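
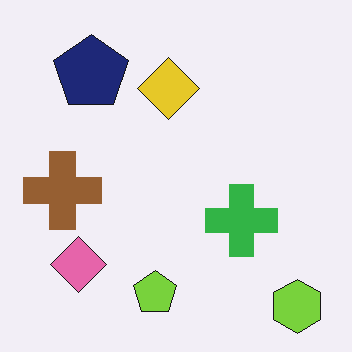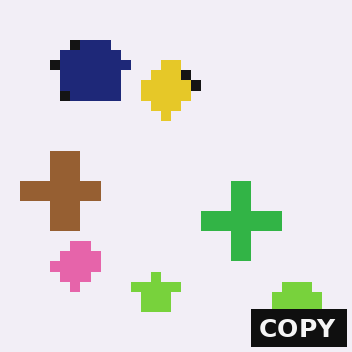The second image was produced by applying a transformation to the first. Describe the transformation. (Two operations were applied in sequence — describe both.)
It was heavily pixelated into large blocks, then watermarked with the text "COPY" in the lower-right corner.

Shapes are reduced to large square blocks; fine edges and outlines are lost — a downscale-then-upscale (mosaic) effect. A dark label reading "COPY" appears in the lower-right corner.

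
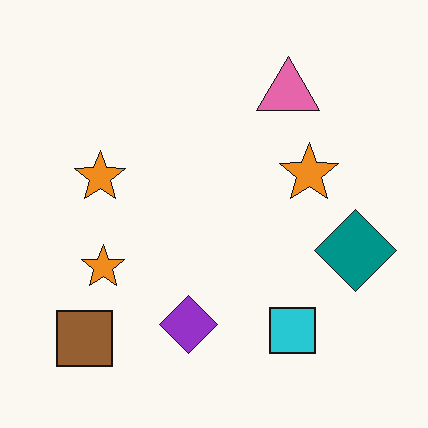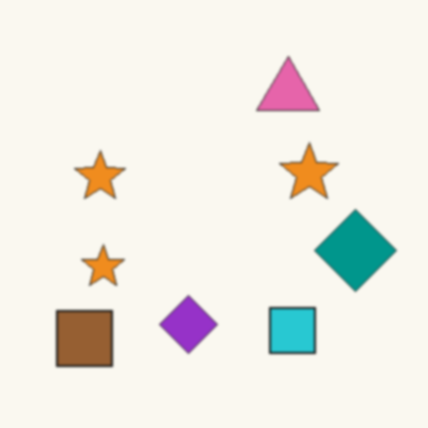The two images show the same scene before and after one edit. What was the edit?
Given a subtle gaussian blur.

Shape edges and outlines are uniformly softened across the whole image.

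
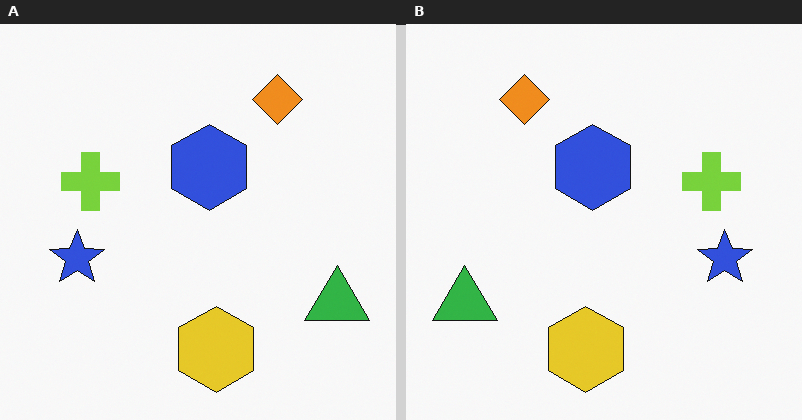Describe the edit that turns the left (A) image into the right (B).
The transformation is: flipped horizontally (left ↔ right).

The green triangle is in the bottom-right of the left (A) image and the bottom-left of the right (B) — shapes on opposite sides of the vertical midline have swapped in a mirror flip.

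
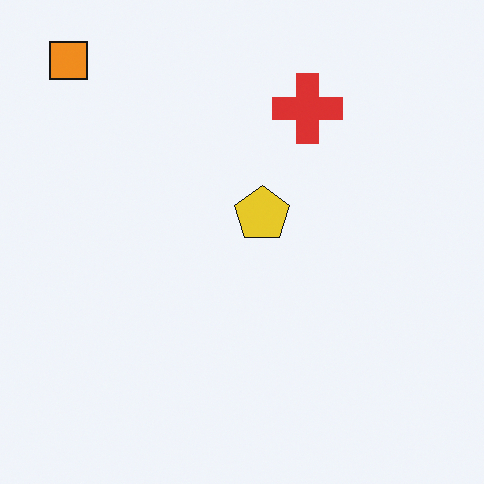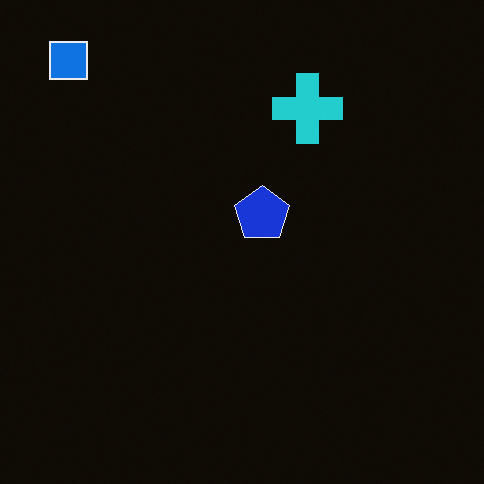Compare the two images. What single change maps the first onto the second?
The image was color-inverted (negative).

The light background has become dark and every shape's color is its complement — a photographic negative.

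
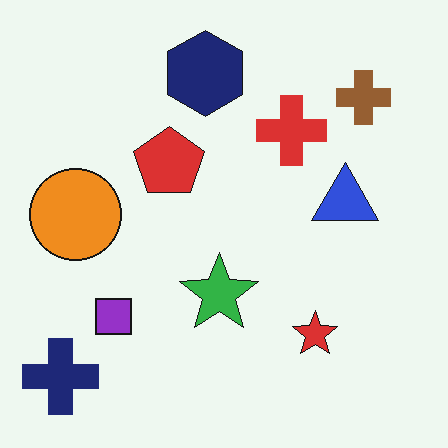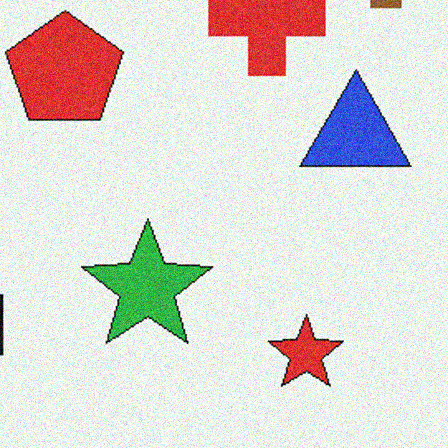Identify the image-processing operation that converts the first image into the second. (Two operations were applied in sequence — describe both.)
This is the original image cropped to a noticeably smaller region and rescaled, then degraded with visible gaussian noise.

The visible shapes are larger and the field of view is narrower; shapes near the original edges may be partly or wholly outside the frame — a crop-and-rescale. Random speckle covers the whole image, including the flat background.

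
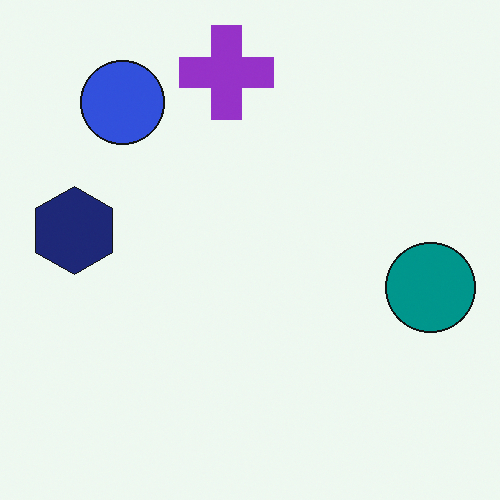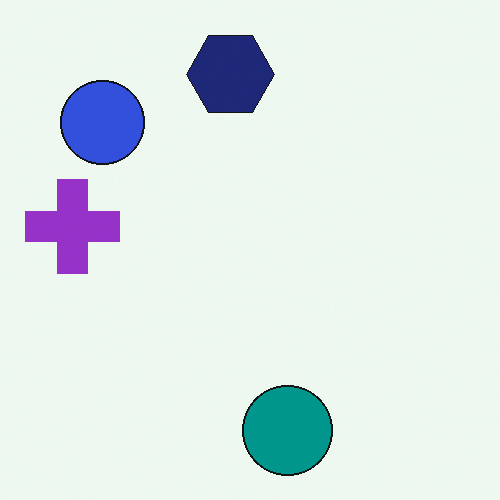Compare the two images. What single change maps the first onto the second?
This is the original image transposed (reflected across the top-left ↔ bottom-right diagonal).

Shapes have swapped their row and column positions — what was in the top-right is now in the bottom-left — a diagonal reflection.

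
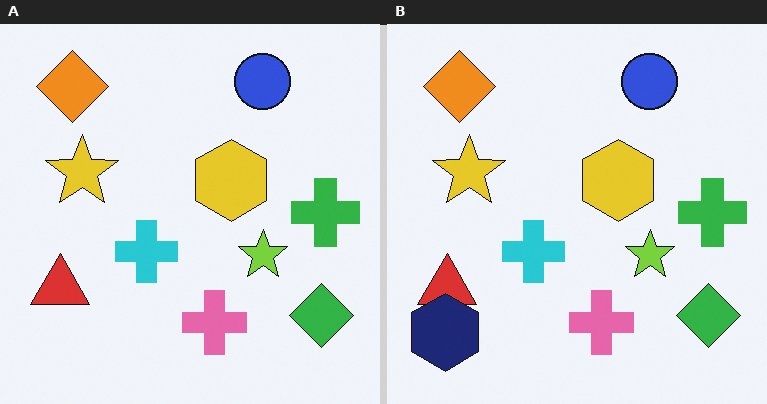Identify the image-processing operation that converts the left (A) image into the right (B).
The right (B) image is the left (A) overlaid with an additional navy hexagon.

A navy hexagon appears in the right (B) image that is absent from the left (A).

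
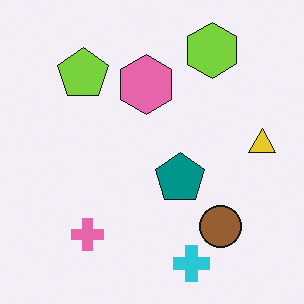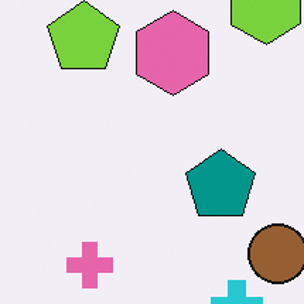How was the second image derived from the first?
The second image is the first cropped slightly and scaled back up.

The visible shapes are larger and the field of view is narrower; shapes near the original edges may be partly or wholly outside the frame — a crop-and-rescale.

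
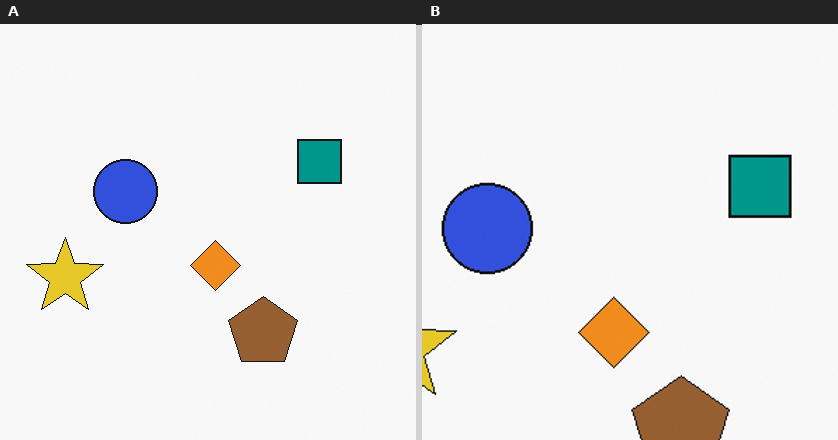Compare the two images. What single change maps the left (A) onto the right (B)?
The transformation is: cropped to a modestly smaller region and rescaled.

The visible shapes are larger and the field of view is narrower; shapes near the original edges may be partly or wholly outside the frame — a crop-and-rescale.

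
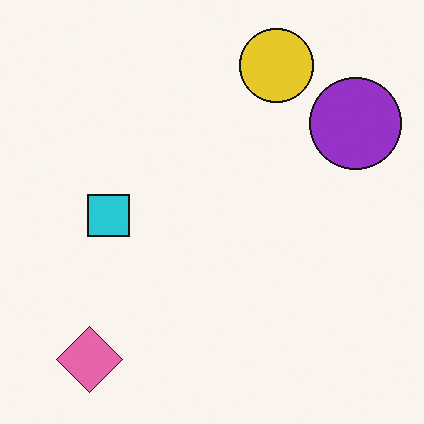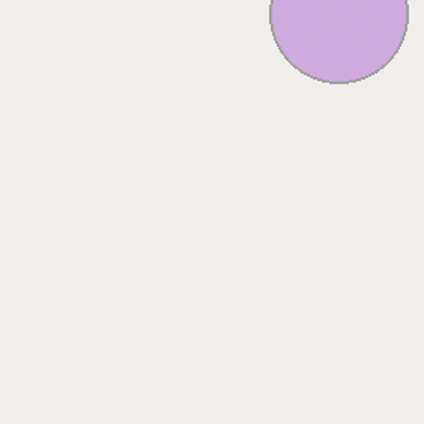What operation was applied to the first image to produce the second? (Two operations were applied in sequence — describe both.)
The second image is the first given much lower contrast, then cropped to a modestly smaller region and rescaled.

Tones are pushed toward mid-grey across the whole image — a global contrast change. The visible shapes are larger and the field of view is narrower; shapes near the original edges may be partly or wholly outside the frame — a crop-and-rescale.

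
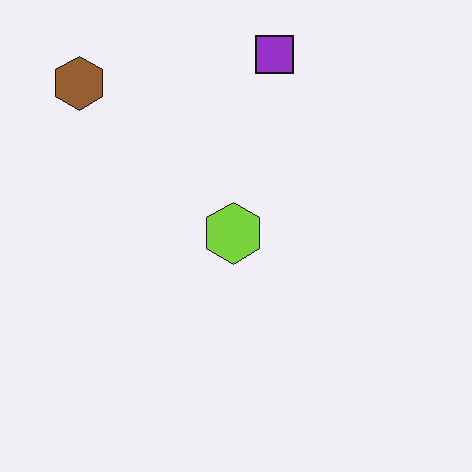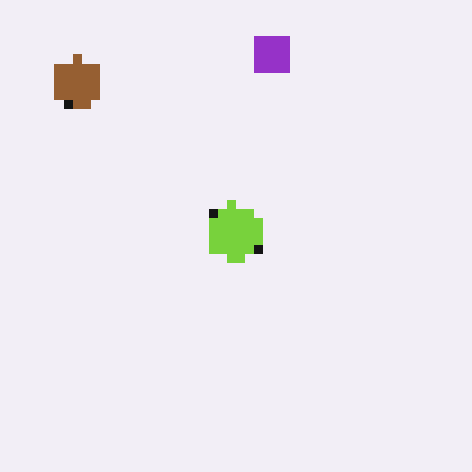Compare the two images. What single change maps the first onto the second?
The transformation is: heavily pixelated into large blocks.

Shapes are reduced to large square blocks; fine edges and outlines are lost — a downscale-then-upscale (mosaic) effect.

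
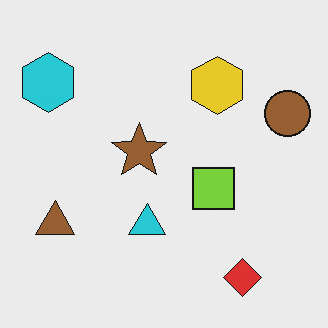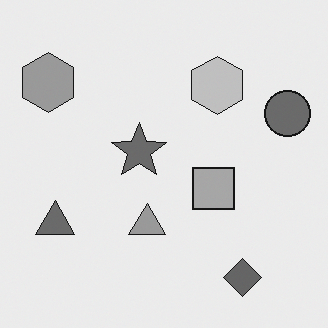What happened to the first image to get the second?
The transformation is: converted to grayscale.

All color is removed — every shape is now a shade of grey.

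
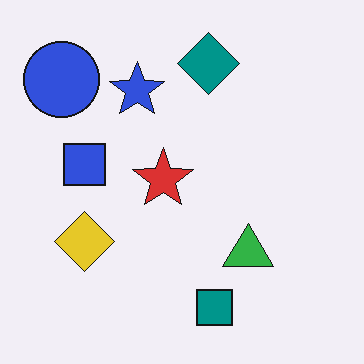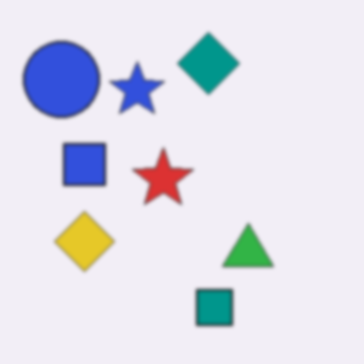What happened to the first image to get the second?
Given a subtle gaussian blur.

Shape edges and outlines are uniformly softened across the whole image.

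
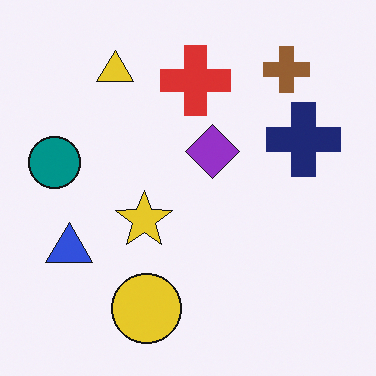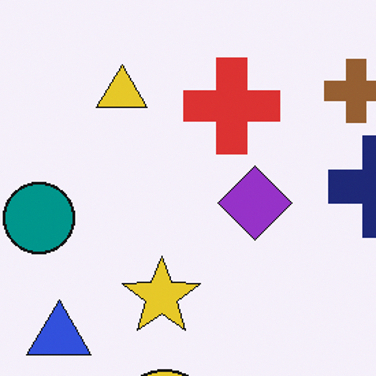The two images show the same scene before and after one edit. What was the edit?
The image was cropped to a modestly smaller region and rescaled.

The visible shapes are larger and the field of view is narrower; shapes near the original edges may be partly or wholly outside the frame — a crop-and-rescale.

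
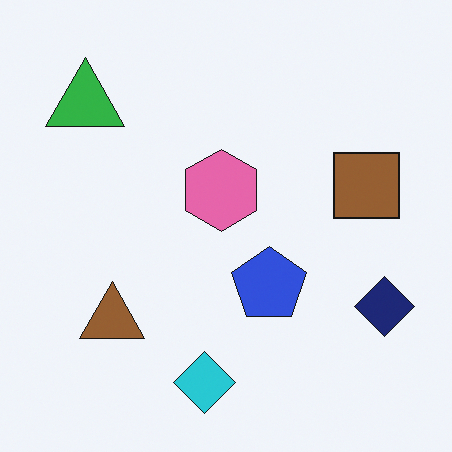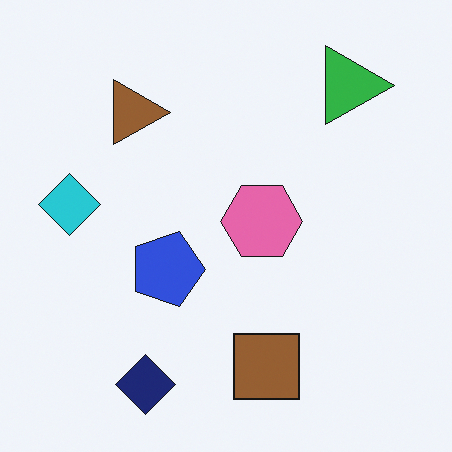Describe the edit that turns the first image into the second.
The second image is the first rotated 90° clockwise.

The green triangle sits in the top-left of the first image and the top-right of the second — consistent with a whole-image 90° clockwise rotation.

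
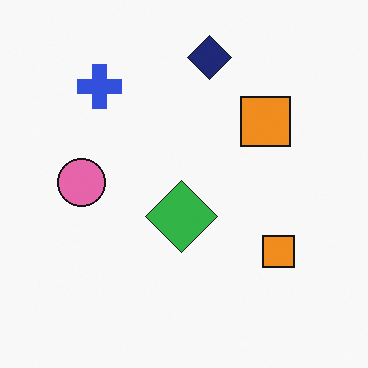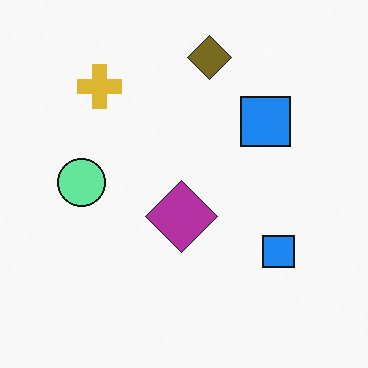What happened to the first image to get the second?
It was hue-shifted through roughly half the color wheel.

Every shape's color has rotated by the same amount around the hue wheel — a uniform hue shift.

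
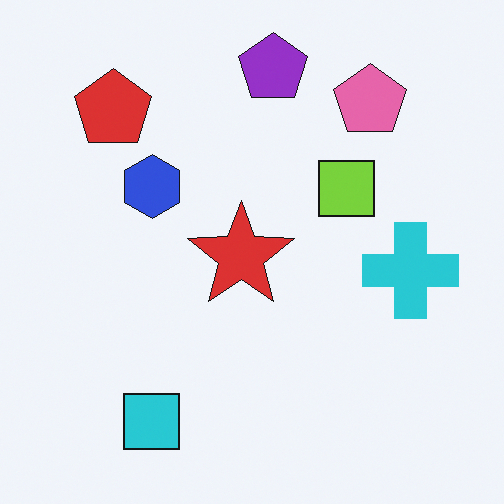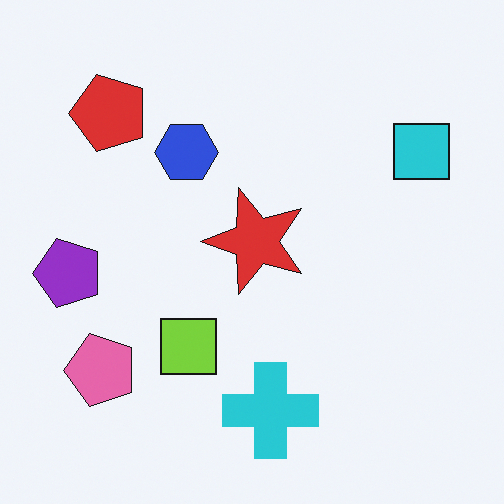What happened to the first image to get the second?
It was transposed (reflected across the top-left ↔ bottom-right diagonal).

Shapes have swapped their row and column positions — what was in the top-right is now in the bottom-left — a diagonal reflection.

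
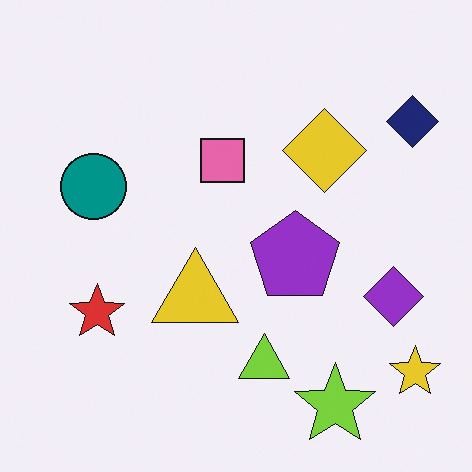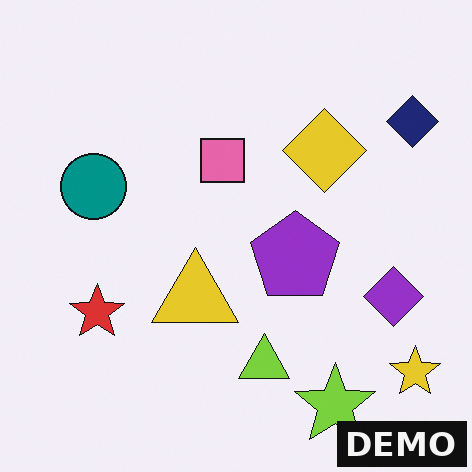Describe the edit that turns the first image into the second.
The second image is the first watermarked with the text "DEMO" in the lower-right corner.

A dark label reading "DEMO" appears in the lower-right corner.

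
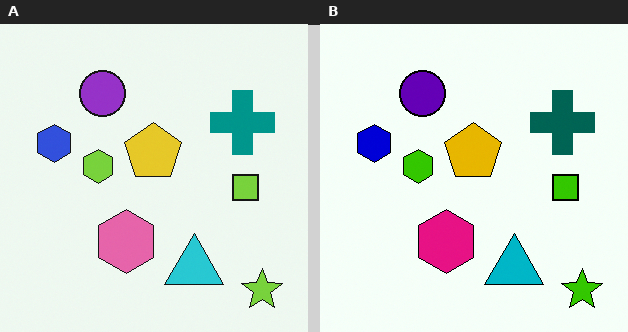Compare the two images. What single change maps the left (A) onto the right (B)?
The transformation is: boosted in contrast.

Tones are pushed away from mid-grey across the whole image — a global contrast change.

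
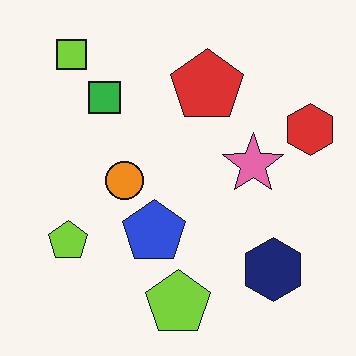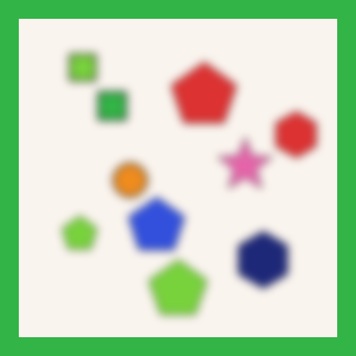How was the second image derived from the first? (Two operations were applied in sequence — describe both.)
The second image is the first heavily blurred, then framed with a green border.

Shape edges and outlines are uniformly softened across the whole image. A solid green frame runs around the edge of the second image, with the content slightly shrunk inside it.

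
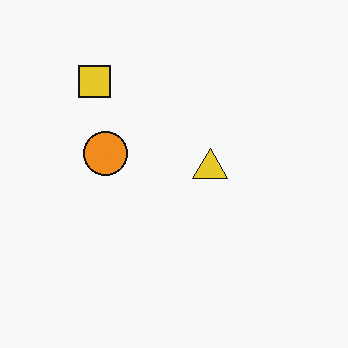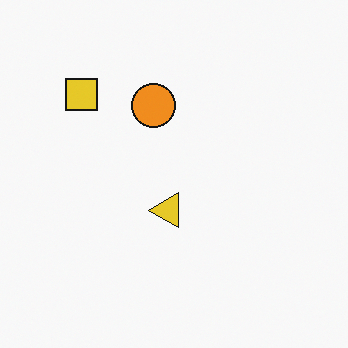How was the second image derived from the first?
This is the original image transposed (reflected across the top-left ↔ bottom-right diagonal).

Shapes have swapped their row and column positions — what was in the top-right is now in the bottom-left — a diagonal reflection.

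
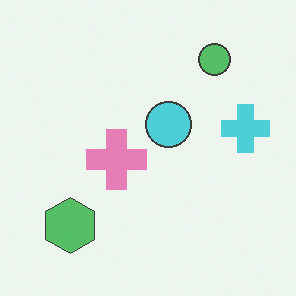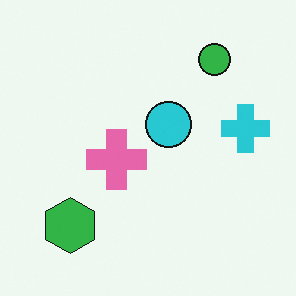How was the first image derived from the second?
Given slightly reduced contrast.

Tones are pushed toward mid-grey across the whole image — a global contrast change.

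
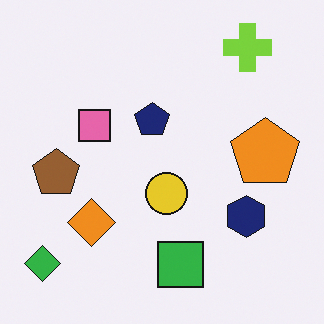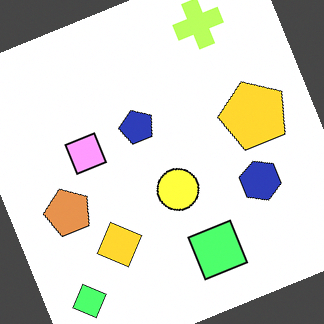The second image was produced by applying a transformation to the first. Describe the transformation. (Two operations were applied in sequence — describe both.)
The image was brightened a lot, then rotated counter-clockwise by a clearly visible amount.

Every pixel — background and shapes alike — is uniformly brightened. Every shape is tilted by the same angle and the image corners show triangular fill wedges — a whole-image rotation by a non-right angle.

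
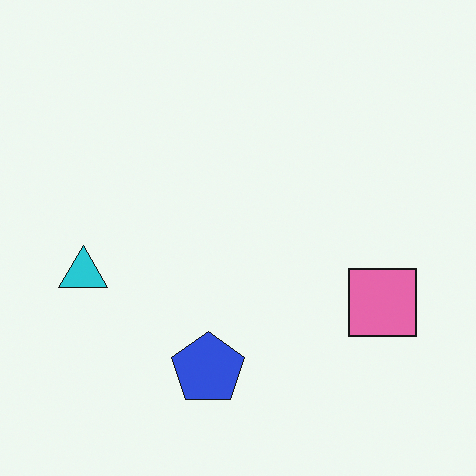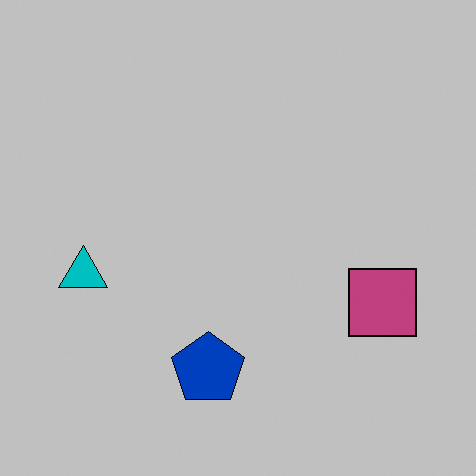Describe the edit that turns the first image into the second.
The image was aggressively posterized.

Each flat color has snapped to a coarser quantized level — most visibly, the near-white background has dropped to a flat grey.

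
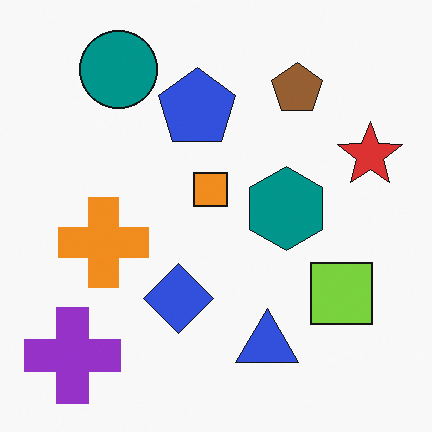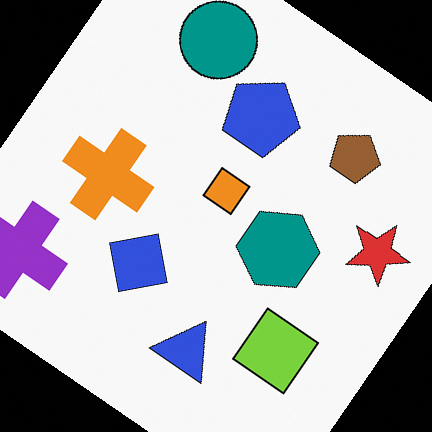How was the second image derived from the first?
The transformation is: rotated clockwise by a large amount — several tens of degrees.

Every shape is tilted by the same angle and the image corners show triangular fill wedges — a whole-image rotation by a non-right angle.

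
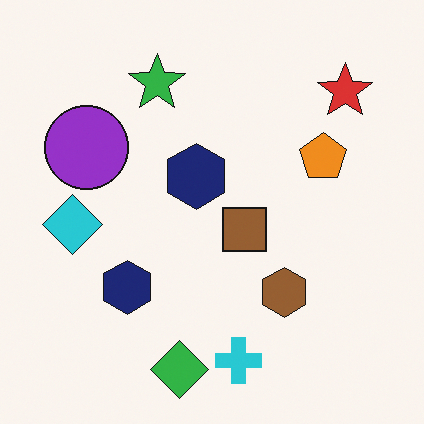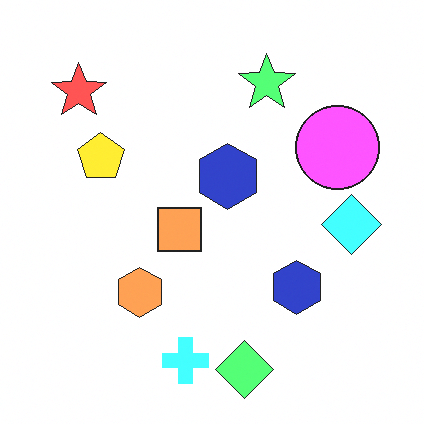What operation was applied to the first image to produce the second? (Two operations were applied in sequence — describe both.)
This is the original image substantially brightened, then flipped horizontally (left ↔ right).

Every pixel — background and shapes alike — is uniformly brightened. The cyan diamond is in the left of the first image and the right of the second — shapes on opposite sides of the vertical midline have swapped in a mirror flip.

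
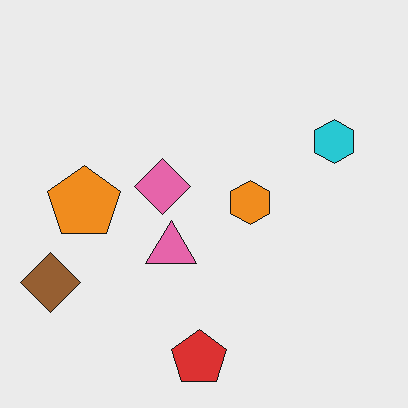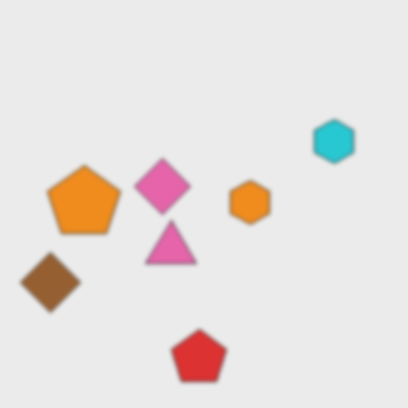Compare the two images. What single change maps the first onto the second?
The second image is the first lightly blurred.

Shape edges and outlines are uniformly softened across the whole image.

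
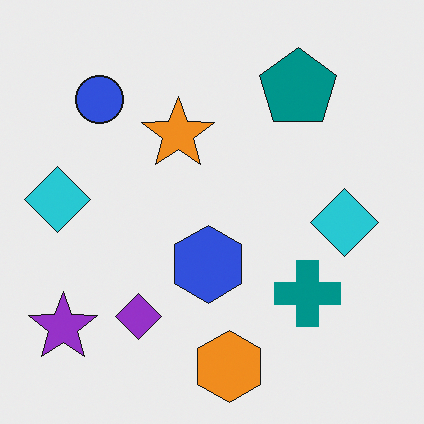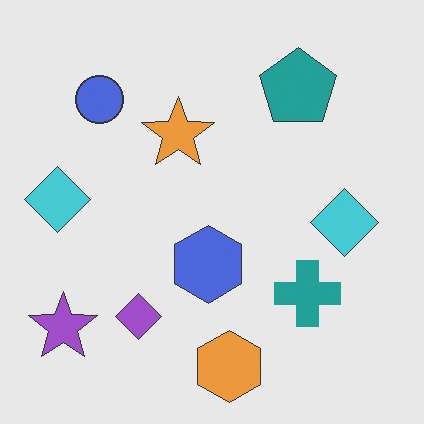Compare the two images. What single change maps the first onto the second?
The image was given slightly reduced contrast.

Tones are pushed toward mid-grey across the whole image — a global contrast change.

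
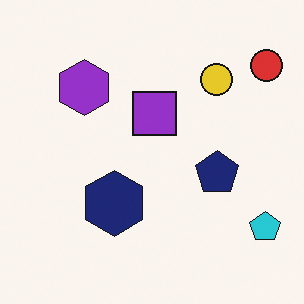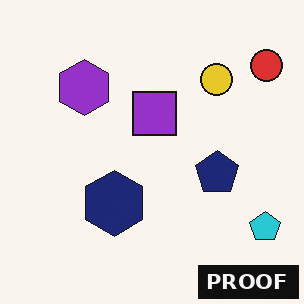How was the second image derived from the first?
Watermarked with the text "PROOF" in the lower-right corner.

A dark label reading "PROOF" appears in the lower-right corner.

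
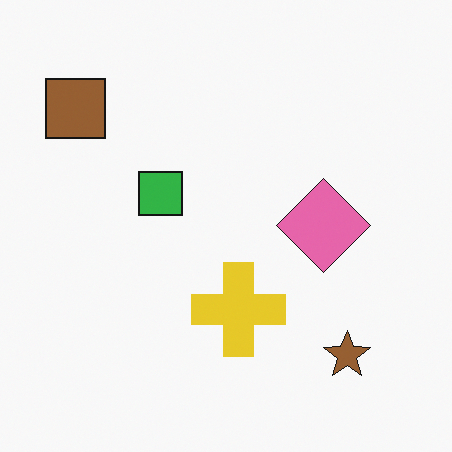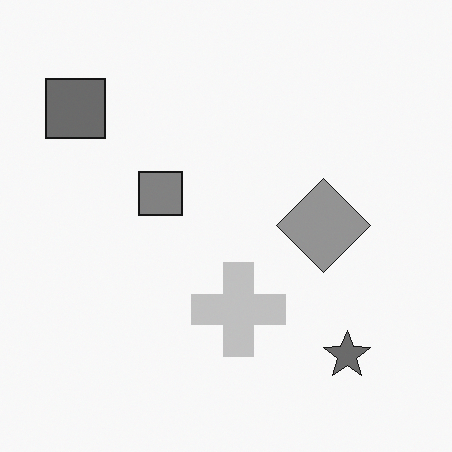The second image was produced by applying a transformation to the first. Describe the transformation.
This is the original image converted to grayscale.

All color is removed — every shape is now a shade of grey.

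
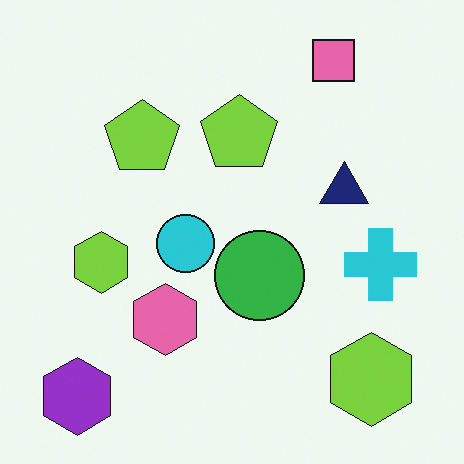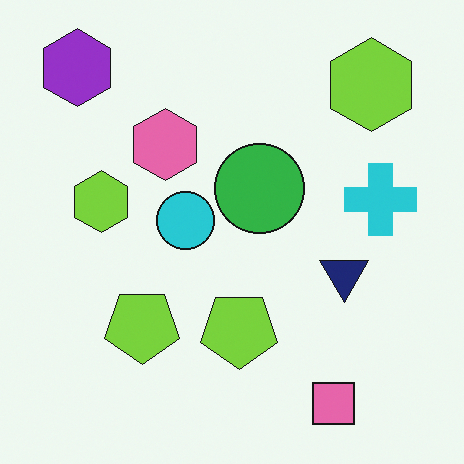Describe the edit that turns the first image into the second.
The second image is the first flipped vertically (top ↔ bottom).

The pink square is in the top-right of the first image and the bottom-right of the second — shapes on opposite sides of the horizontal midline have swapped in a mirror flip.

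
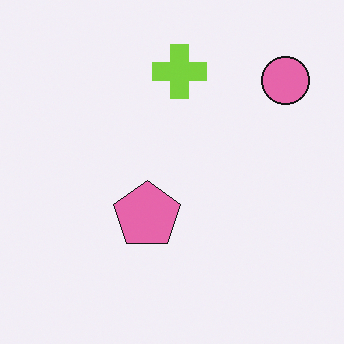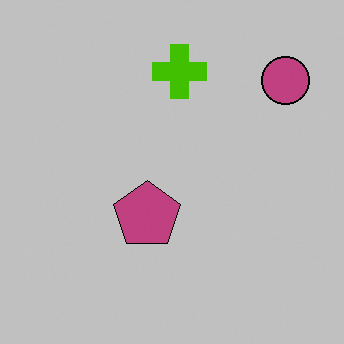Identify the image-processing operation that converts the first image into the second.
The image was aggressively posterized.

Each flat color has snapped to a coarser quantized level — most visibly, the near-white background has dropped to a flat grey.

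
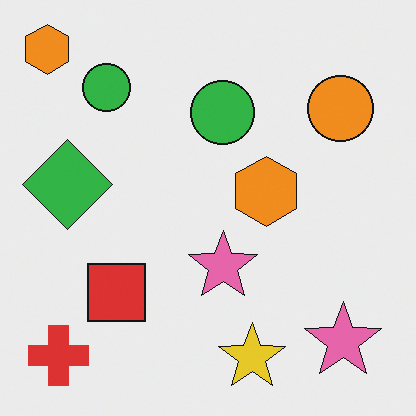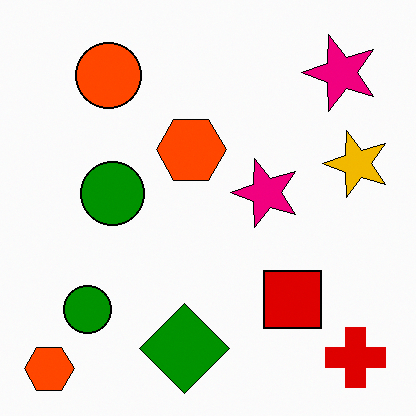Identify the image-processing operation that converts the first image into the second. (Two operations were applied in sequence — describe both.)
The image was rotated 90° counter-clockwise, then boosted in contrast.

The red cross sits in the bottom-left of the first image and the bottom-right of the second — consistent with a whole-image 90° counter-clockwise rotation. Tones are pushed away from mid-grey across the whole image — a global contrast change.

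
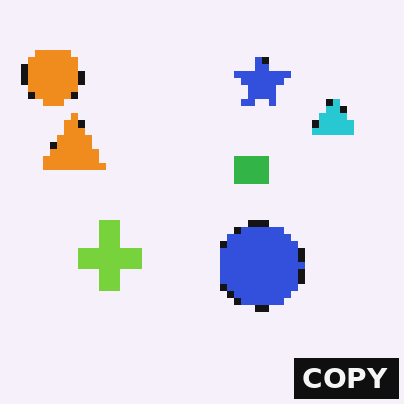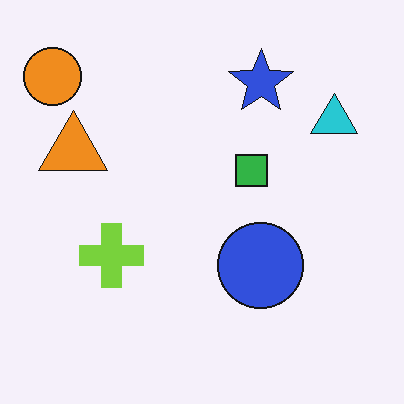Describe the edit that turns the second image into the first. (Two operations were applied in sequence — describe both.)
Moderately pixelated, then watermarked with the text "COPY" in the lower-right corner.

Shapes are reduced to large square blocks; fine edges and outlines are lost — a downscale-then-upscale (mosaic) effect. A dark label reading "COPY" appears in the lower-right corner.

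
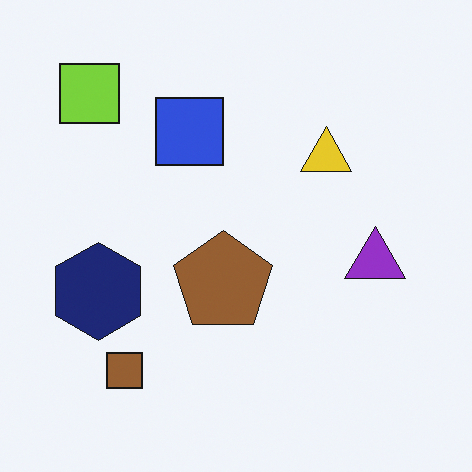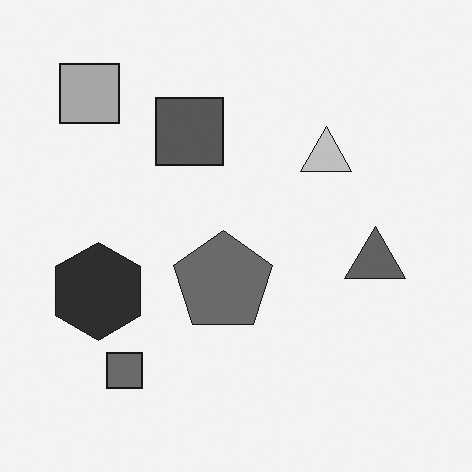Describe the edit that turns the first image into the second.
This is the original image converted to grayscale.

All color is removed — every shape is now a shade of grey.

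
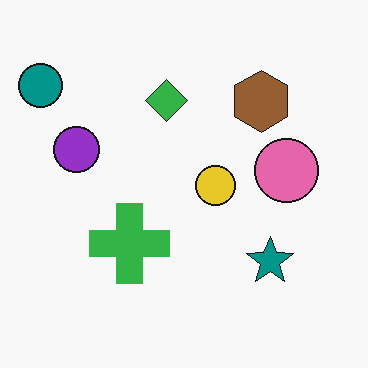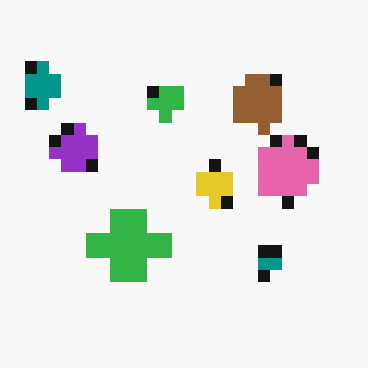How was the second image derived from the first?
It was heavily pixelated into large blocks.

Shapes are reduced to large square blocks; fine edges and outlines are lost — a downscale-then-upscale (mosaic) effect.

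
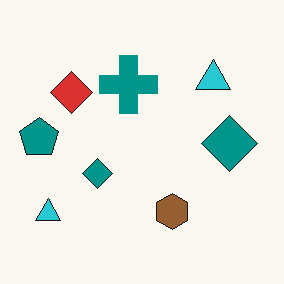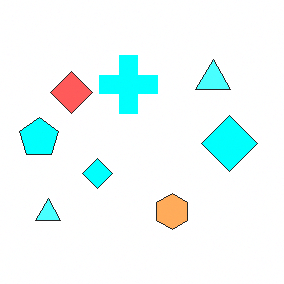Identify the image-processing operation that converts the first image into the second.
The second image is the first noticeably brightened.

Every pixel — background and shapes alike — is uniformly brightened.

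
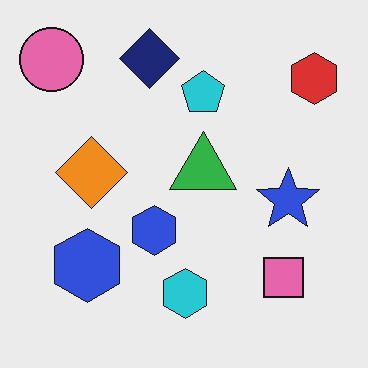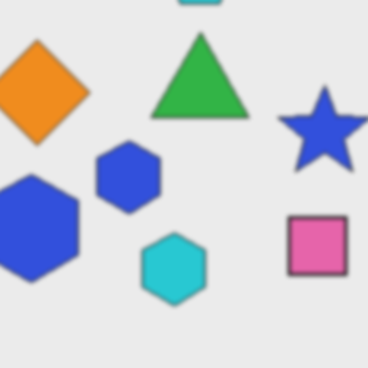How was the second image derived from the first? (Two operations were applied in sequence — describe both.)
The image was lightly blurred, then cropped slightly and scaled back up.

Shape edges and outlines are uniformly softened across the whole image. The visible shapes are larger and the field of view is narrower; shapes near the original edges may be partly or wholly outside the frame — a crop-and-rescale.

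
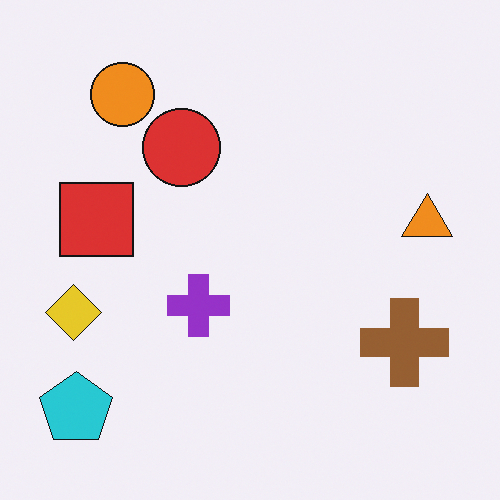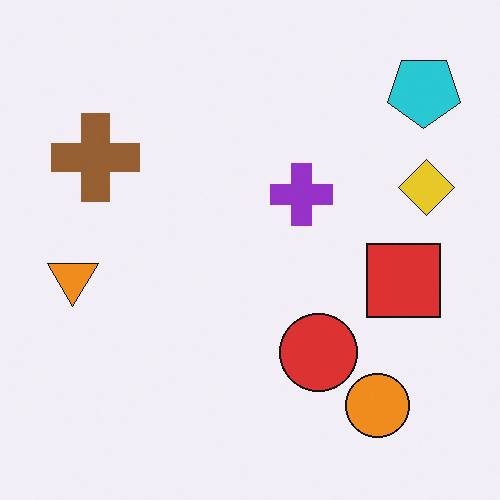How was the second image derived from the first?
The second image is the first rotated 180°.

The cyan pentagon sits in the bottom-left of the first image and the top-right of the second — consistent with a whole-image 180° rotation.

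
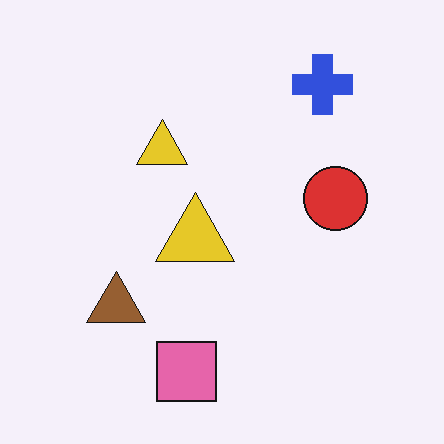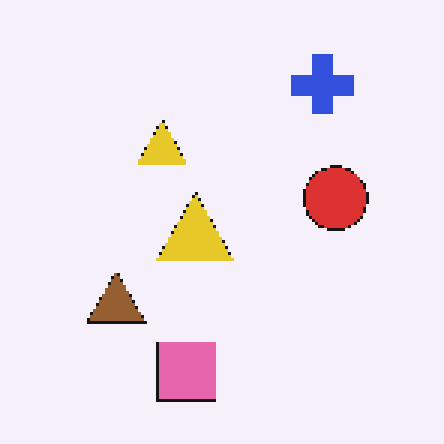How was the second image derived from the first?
It was mildly pixelated.

Shapes are reduced to large square blocks; fine edges and outlines are lost — a downscale-then-upscale (mosaic) effect.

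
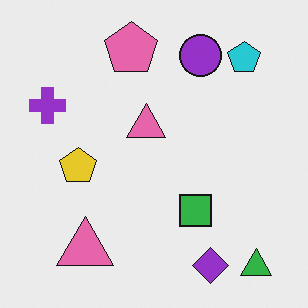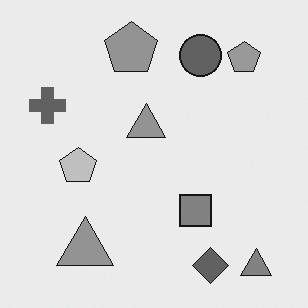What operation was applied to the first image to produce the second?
It was converted to grayscale.

All color is removed — every shape is now a shade of grey.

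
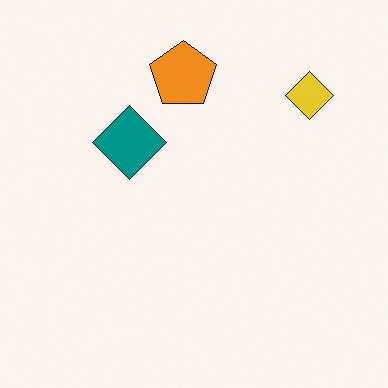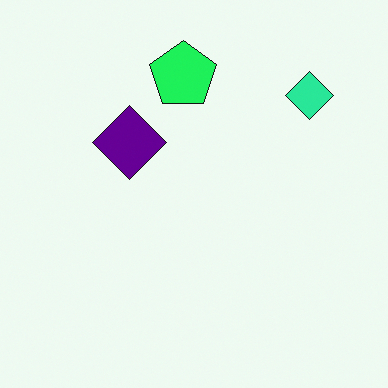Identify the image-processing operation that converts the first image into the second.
This is the original image hue-shifted through roughly a third of the color wheel.

Every shape's color has rotated by the same amount around the hue wheel — a uniform hue shift.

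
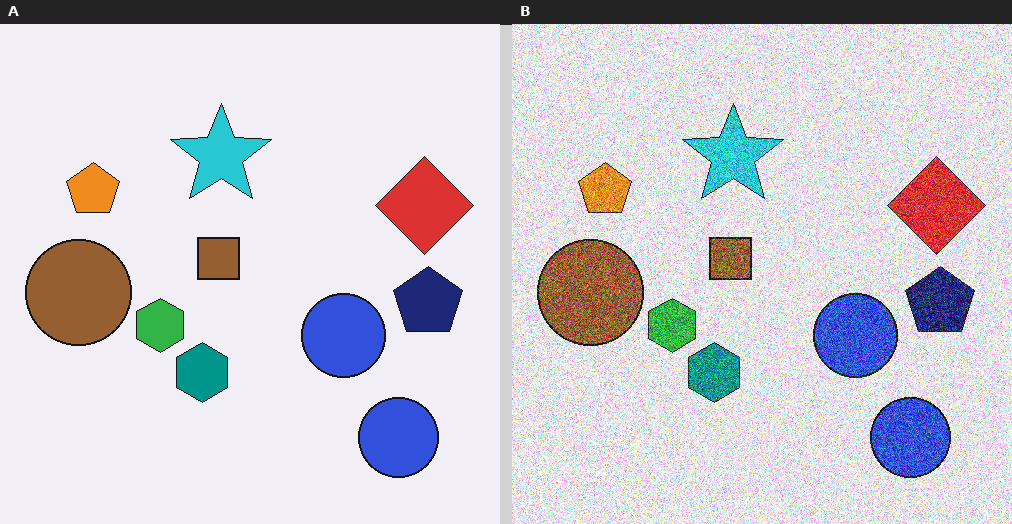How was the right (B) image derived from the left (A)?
The right (B) image is the left (A) degraded with heavy additive noise.

Random speckle covers the whole image, including the flat background.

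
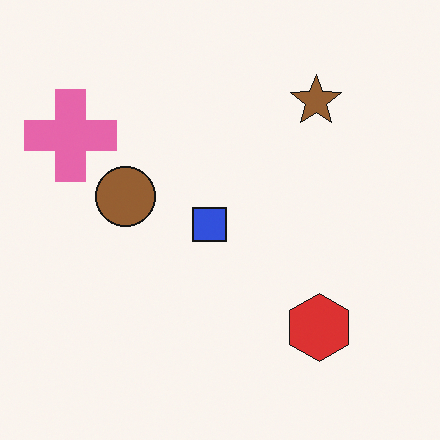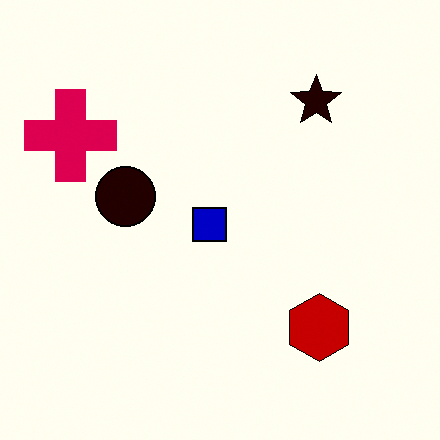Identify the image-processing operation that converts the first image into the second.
It was given much higher contrast.

Tones are pushed away from mid-grey across the whole image — a global contrast change.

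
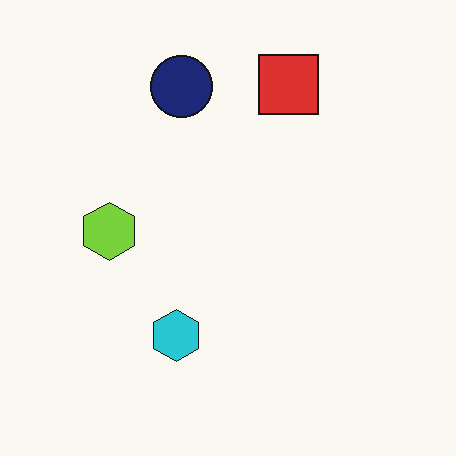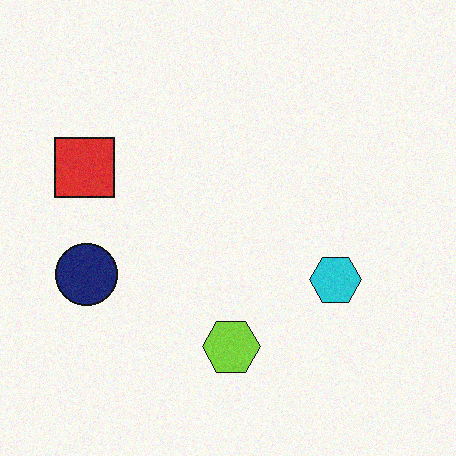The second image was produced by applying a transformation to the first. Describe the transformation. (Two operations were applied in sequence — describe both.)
The second image is the first rotated 90° counter-clockwise, then degraded with light additive noise.

The red square sits in the top of the first image and the left of the second — consistent with a whole-image 90° counter-clockwise rotation. Random speckle covers the whole image, including the flat background.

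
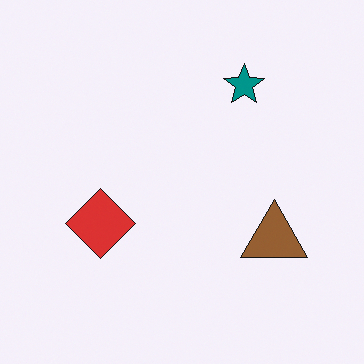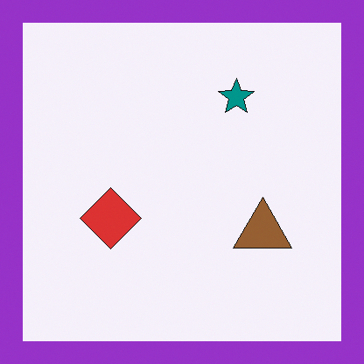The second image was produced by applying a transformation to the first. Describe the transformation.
The image was framed with a purple border.

A solid purple frame runs around the edge of the second image, with the content slightly shrunk inside it.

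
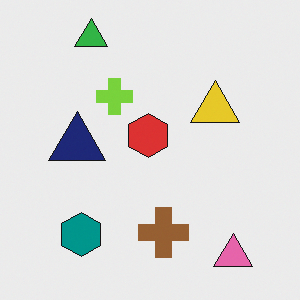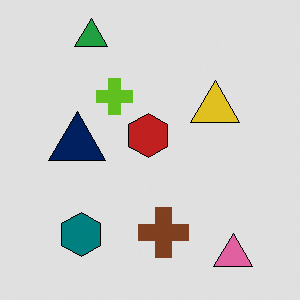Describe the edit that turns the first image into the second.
Posterized to a reduced palette.

Each flat color has snapped to a coarser quantized level — most visibly, the near-white background has dropped to a flat grey.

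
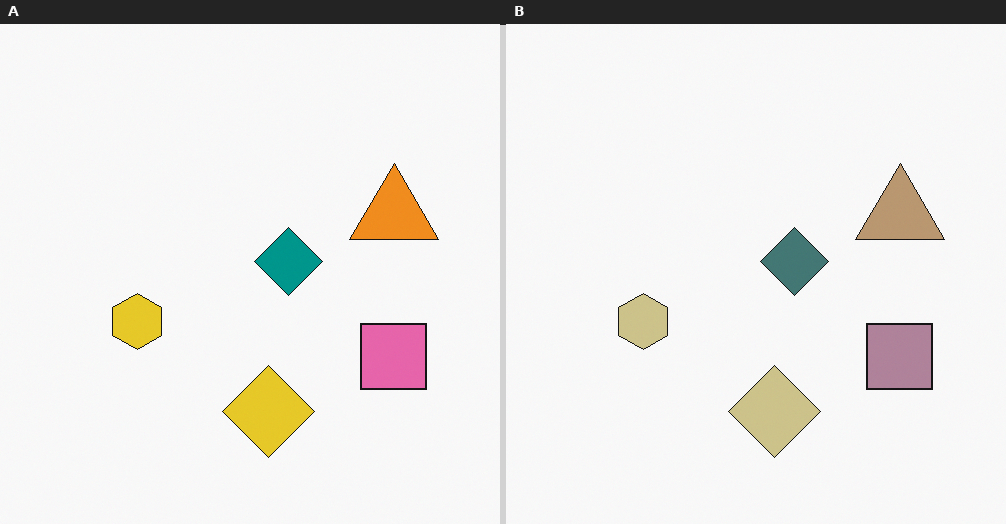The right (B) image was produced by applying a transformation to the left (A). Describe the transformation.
This is the original image made much more muted (saturation change).

All colors are more muted and greyish — a global saturation change.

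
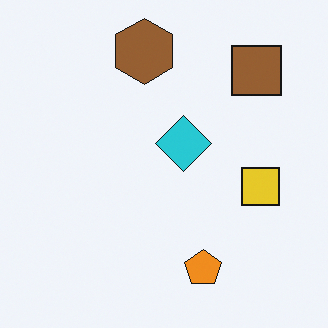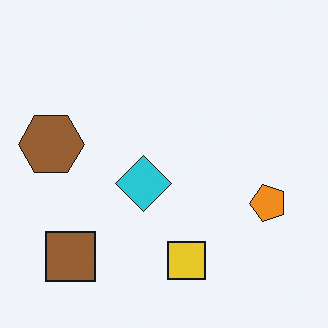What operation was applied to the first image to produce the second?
The transformation is: transposed (reflected across the top-left ↔ bottom-right diagonal).

Shapes have swapped their row and column positions — what was in the top-right is now in the bottom-left — a diagonal reflection.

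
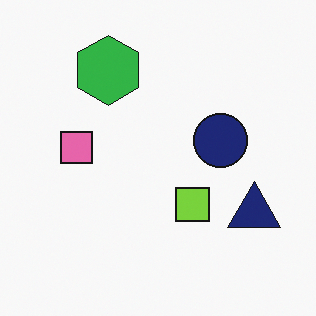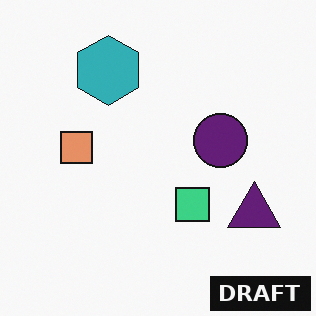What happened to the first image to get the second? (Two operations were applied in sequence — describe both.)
The transformation is: hue-shifted by a small amount, then watermarked with the text "DRAFT" in the lower-right corner.

Every shape's color has rotated by the same amount around the hue wheel — a uniform hue shift. A dark label reading "DRAFT" appears in the lower-right corner.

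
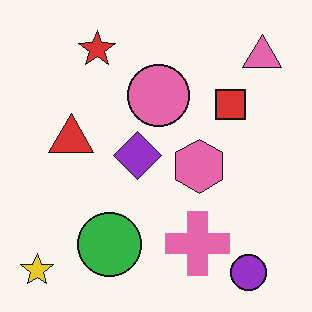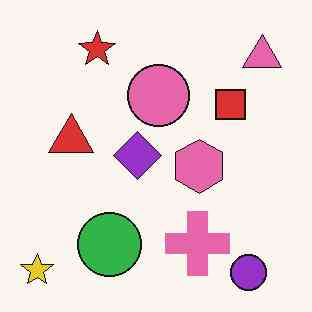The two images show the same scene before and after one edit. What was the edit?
It was JPEG-compressed with visible artifacts.

Blocky 8×8 compression artifacts appear around shape edges and the flat background shows ringing — characteristic JPEG degradation.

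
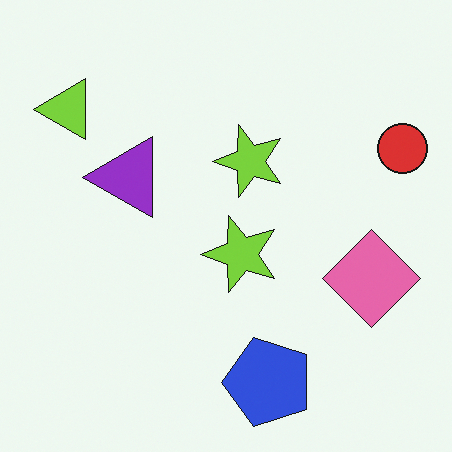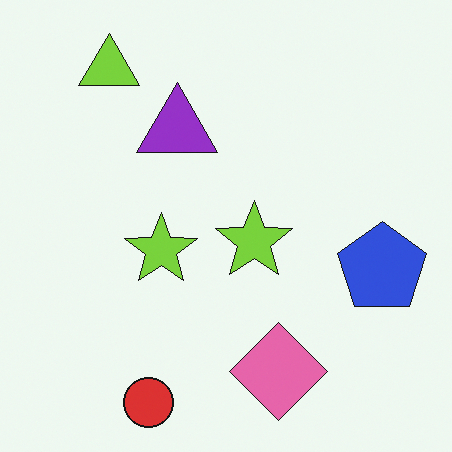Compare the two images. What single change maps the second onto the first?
Transposed (reflected across the top-left ↔ bottom-right diagonal).

Shapes have swapped their row and column positions — what was in the top-right is now in the bottom-left — a diagonal reflection.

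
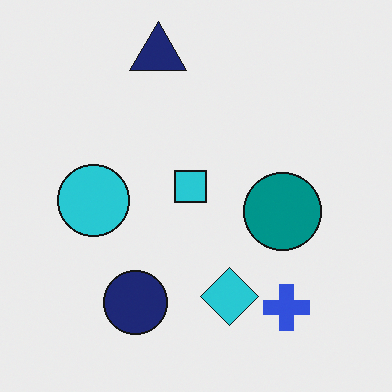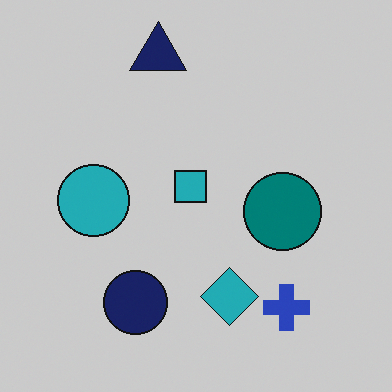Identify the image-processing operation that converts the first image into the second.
This is the original image slightly darkened.

Every pixel — background and shapes alike — is uniformly darkened.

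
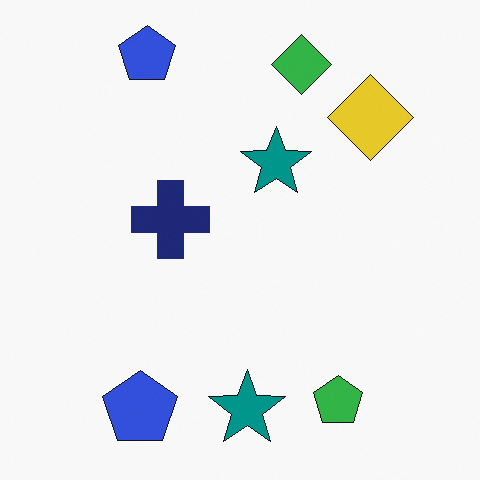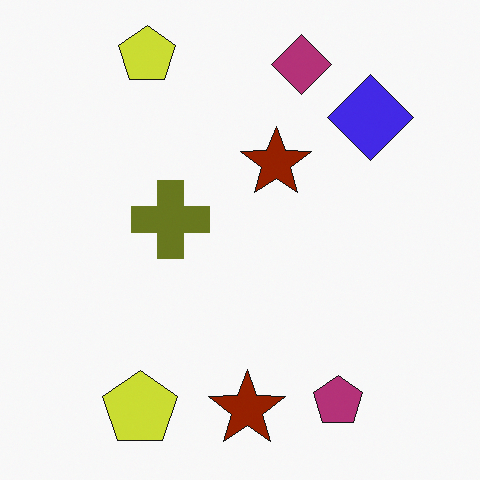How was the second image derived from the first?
The transformation is: hue-shifted by a large amount.

Every shape's color has rotated by the same amount around the hue wheel — a uniform hue shift.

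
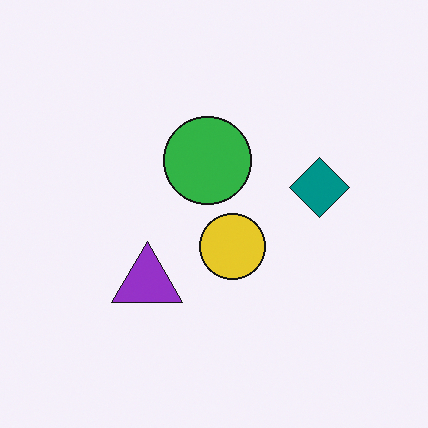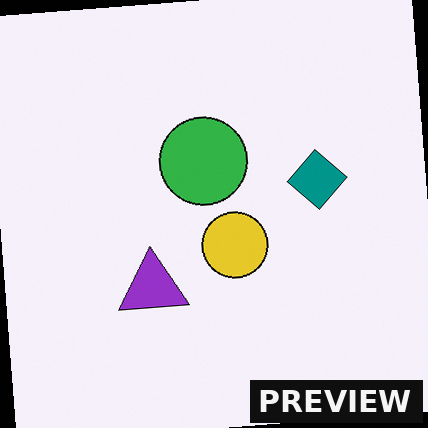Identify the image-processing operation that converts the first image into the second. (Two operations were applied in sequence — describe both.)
The image was rotated counter-clockwise by a few degrees, then watermarked with the text "PREVIEW" in the lower-right corner.

Every shape is tilted by the same angle and the image corners show triangular fill wedges — a whole-image rotation by a non-right angle. A dark label reading "PREVIEW" appears in the lower-right corner.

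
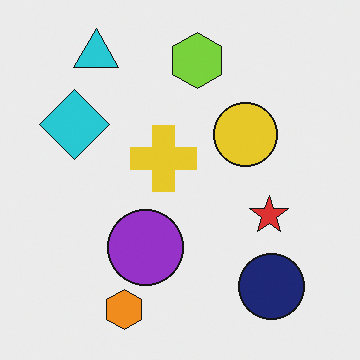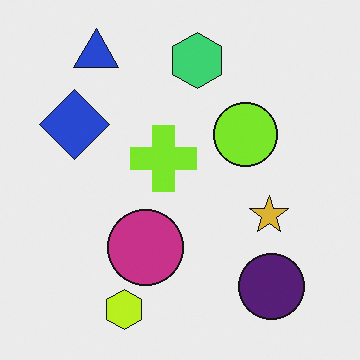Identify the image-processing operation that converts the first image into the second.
The second image is the first hue-shifted by a small amount.

Every shape's color has rotated by the same amount around the hue wheel — a uniform hue shift.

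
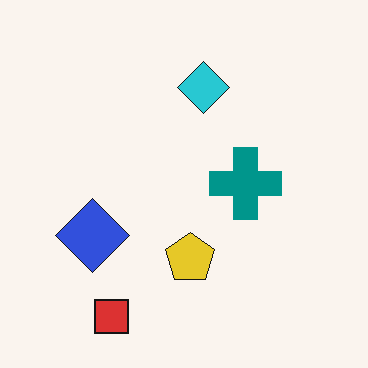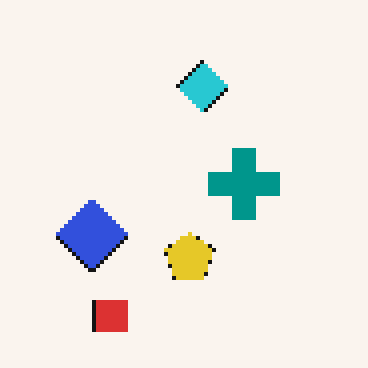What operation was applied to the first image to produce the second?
It was lightly pixelated (a mild mosaic effect).

Shapes are reduced to large square blocks; fine edges and outlines are lost — a downscale-then-upscale (mosaic) effect.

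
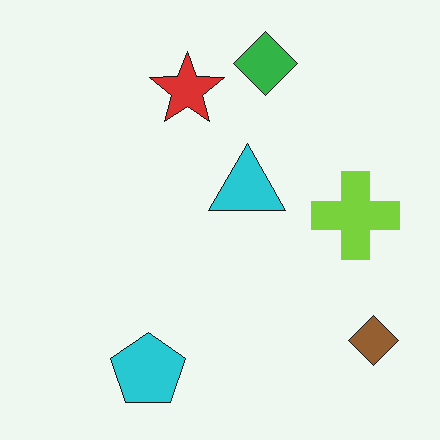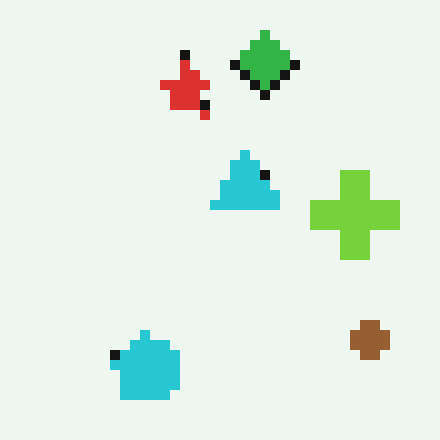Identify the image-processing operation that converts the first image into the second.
The second image is the first coarsely pixelated.

Shapes are reduced to large square blocks; fine edges and outlines are lost — a downscale-then-upscale (mosaic) effect.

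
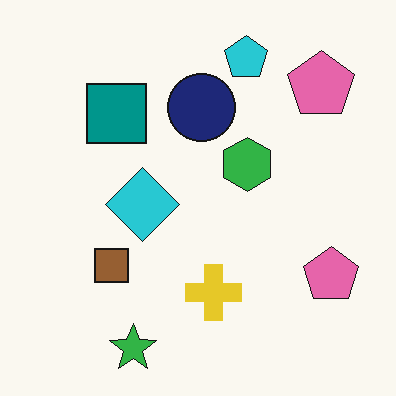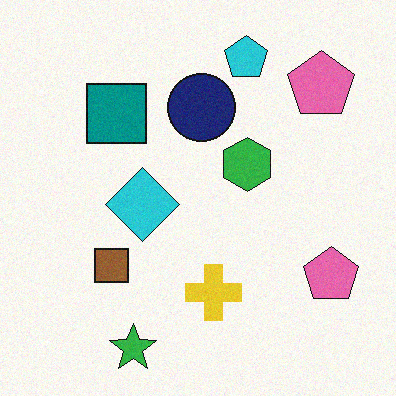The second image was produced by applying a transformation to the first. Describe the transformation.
This is the original image degraded with light additive noise.

Random speckle covers the whole image, including the flat background.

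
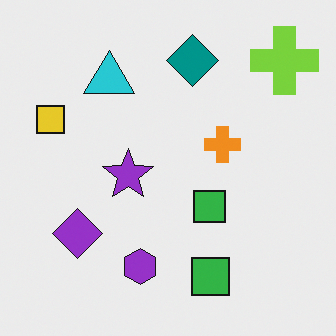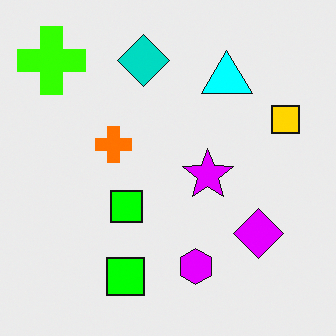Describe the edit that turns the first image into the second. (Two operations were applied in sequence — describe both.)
Flipped horizontally (left ↔ right), then made much more vivid (saturation change).

The yellow square is in the left of the first image and the right of the second — shapes on opposite sides of the vertical midline have swapped in a mirror flip. All colors are more vivid — a global saturation change.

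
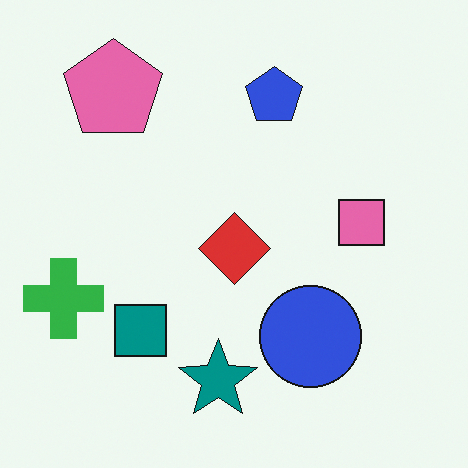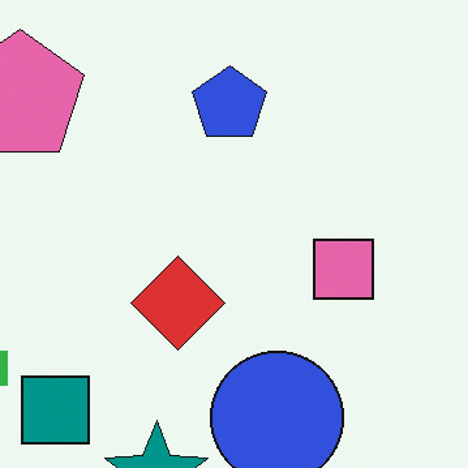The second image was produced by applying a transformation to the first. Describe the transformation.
The transformation is: cropped slightly and scaled back up.

The visible shapes are larger and the field of view is narrower; shapes near the original edges may be partly or wholly outside the frame — a crop-and-rescale.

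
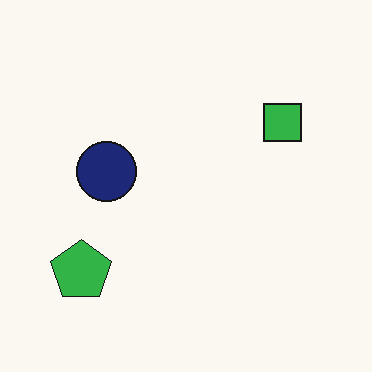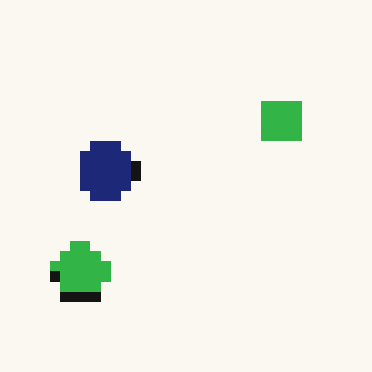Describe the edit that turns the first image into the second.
This is the original image coarsely pixelated.

Shapes are reduced to large square blocks; fine edges and outlines are lost — a downscale-then-upscale (mosaic) effect.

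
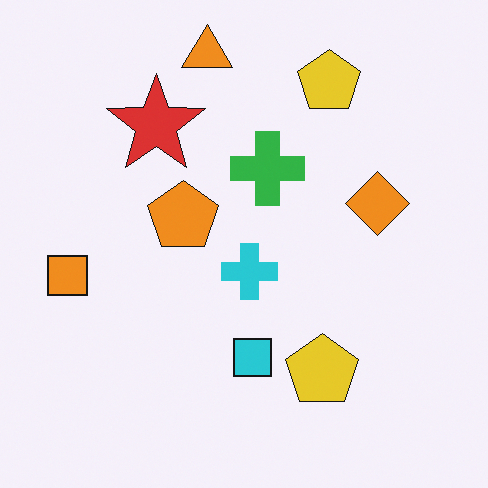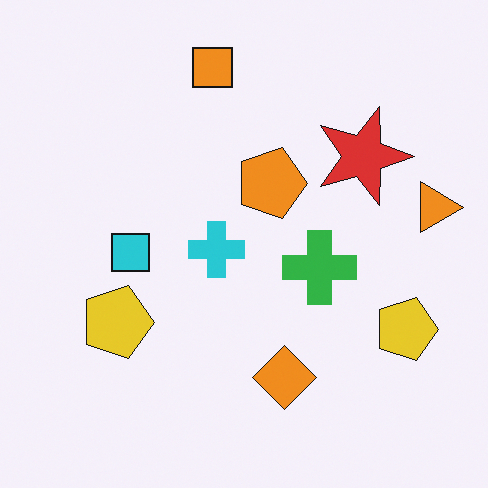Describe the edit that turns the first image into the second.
This is the original image rotated 90° clockwise.

The orange triangle sits in the top of the first image and the right of the second — consistent with a whole-image 90° clockwise rotation.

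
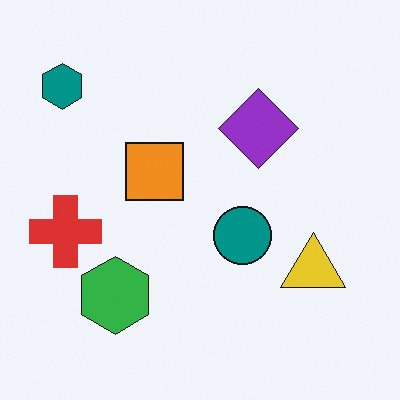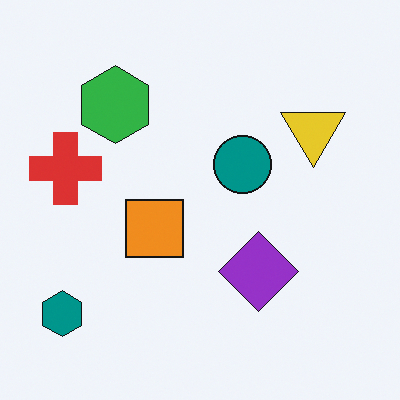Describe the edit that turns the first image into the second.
This is the original image flipped vertically (top ↔ bottom).

The teal hexagon is in the top-left of the first image and the bottom-left of the second — shapes on opposite sides of the horizontal midline have swapped in a mirror flip.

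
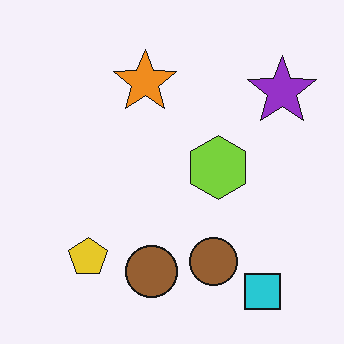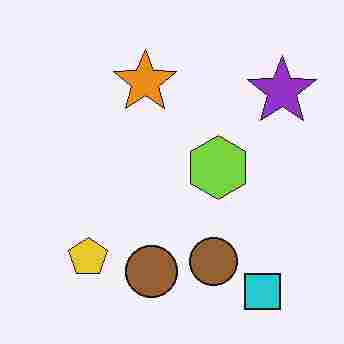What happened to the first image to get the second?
Heavily JPEG-compressed with obvious blocking artifacts.

Blocky 8×8 compression artifacts appear around shape edges and the flat background shows ringing — characteristic JPEG degradation.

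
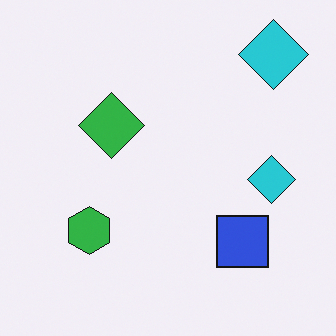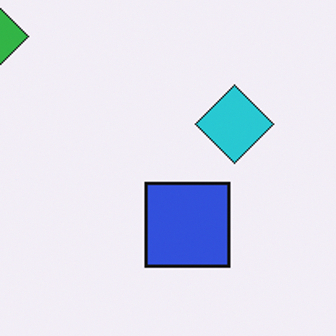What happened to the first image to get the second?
The image was cropped to a noticeably smaller region and rescaled.

The visible shapes are larger and the field of view is narrower; shapes near the original edges may be partly or wholly outside the frame — a crop-and-rescale.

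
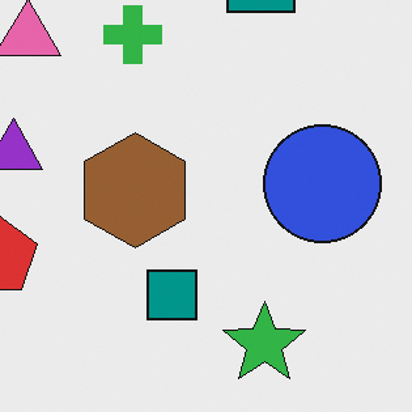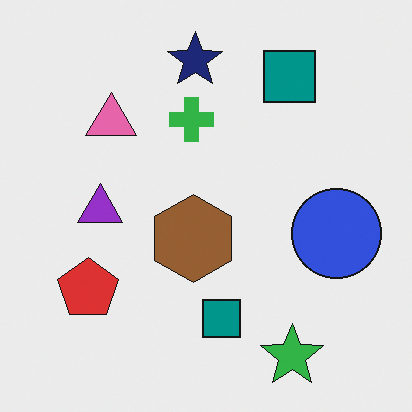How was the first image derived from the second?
It was cropped slightly and scaled back up.

The visible shapes are larger and the field of view is narrower; shapes near the original edges may be partly or wholly outside the frame — a crop-and-rescale.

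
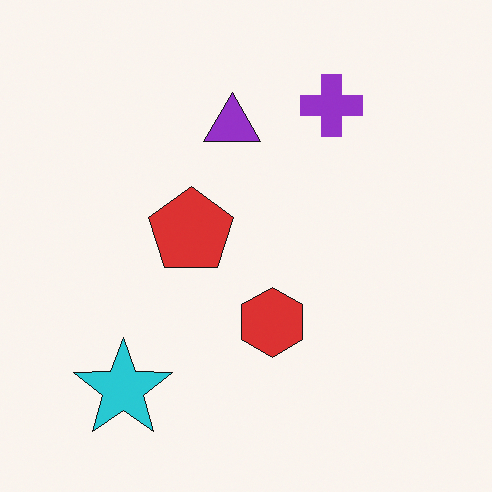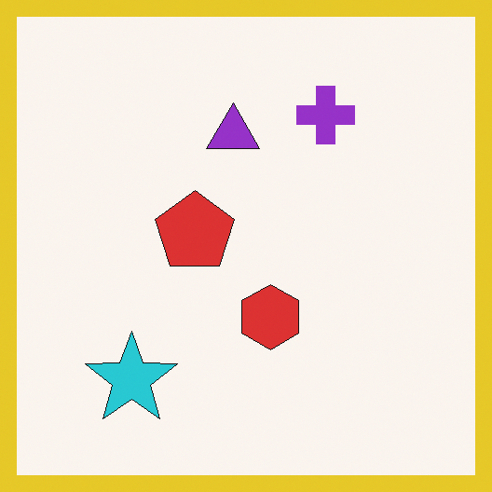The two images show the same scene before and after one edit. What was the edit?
This is the original image framed with a yellow border.

A solid yellow frame runs around the edge of the second image, with the content slightly shrunk inside it.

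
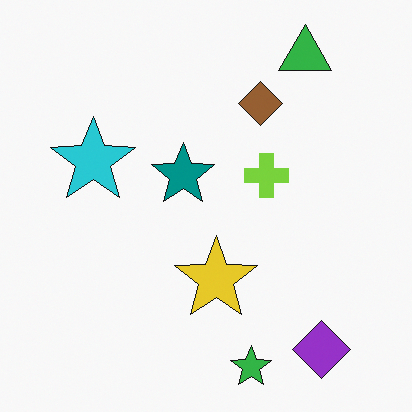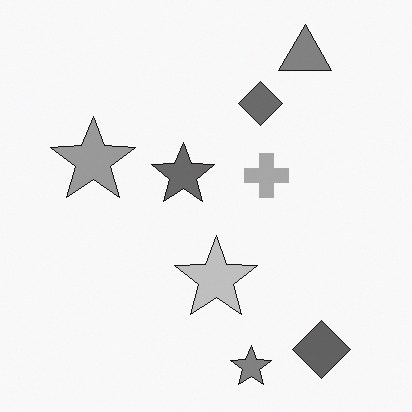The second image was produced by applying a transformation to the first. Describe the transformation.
The second image is the first converted to grayscale.

All color is removed — every shape is now a shade of grey.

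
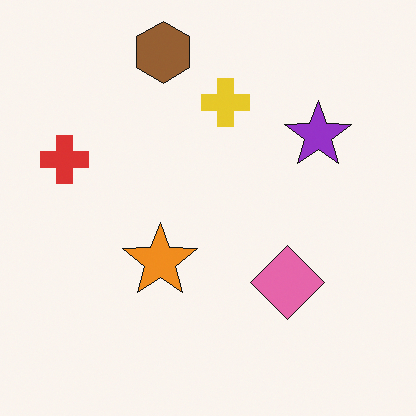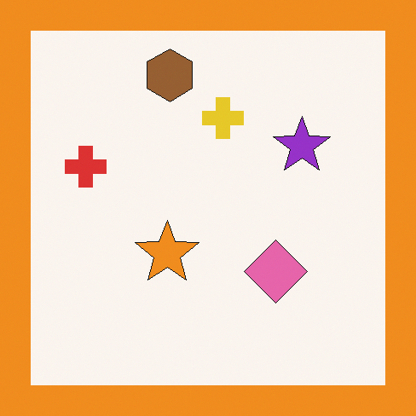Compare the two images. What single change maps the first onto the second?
Framed with a orange border.

A solid orange frame runs around the edge of the second image, with the content slightly shrunk inside it.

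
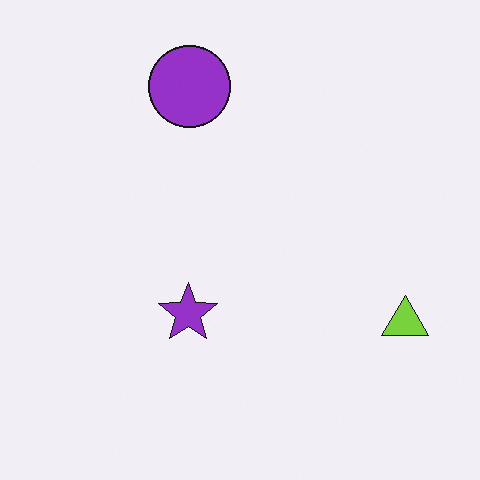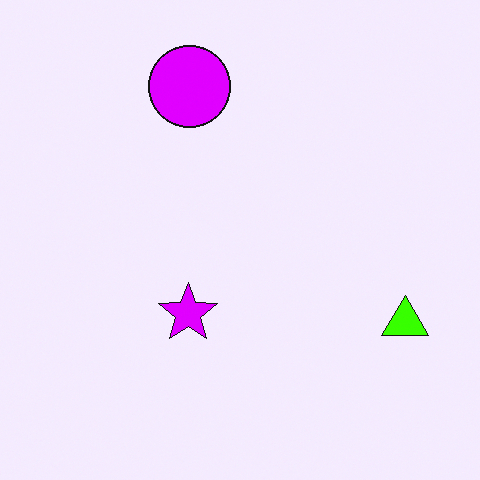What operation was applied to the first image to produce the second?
The transformation is: made much more vivid (saturation change).

All colors are more vivid — a global saturation change.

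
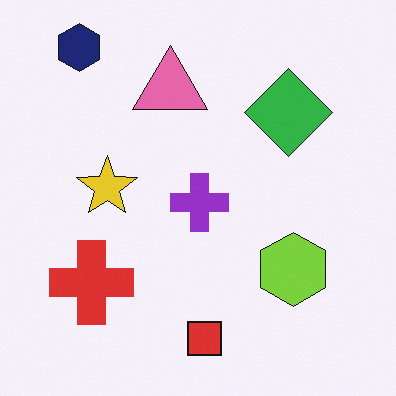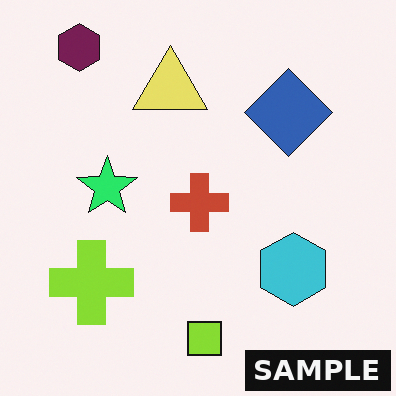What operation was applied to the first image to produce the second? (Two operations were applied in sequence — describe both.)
The second image is the first hue-shifted by a moderate amount, then watermarked with the text "SAMPLE" in the lower-right corner.

Every shape's color has rotated by the same amount around the hue wheel — a uniform hue shift. A dark label reading "SAMPLE" appears in the lower-right corner.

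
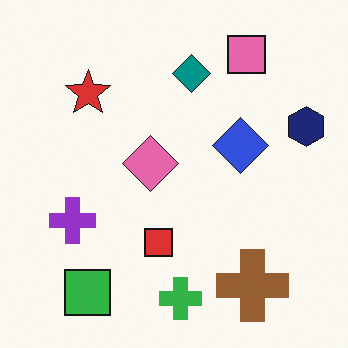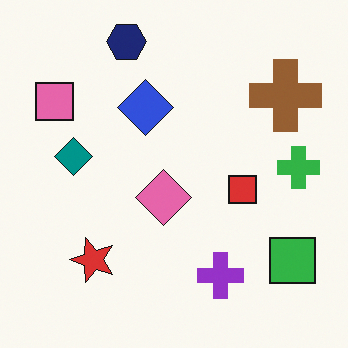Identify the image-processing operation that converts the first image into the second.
Rotated 90° counter-clockwise.

The green square sits in the bottom-left of the first image and the bottom-right of the second — consistent with a whole-image 90° counter-clockwise rotation.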